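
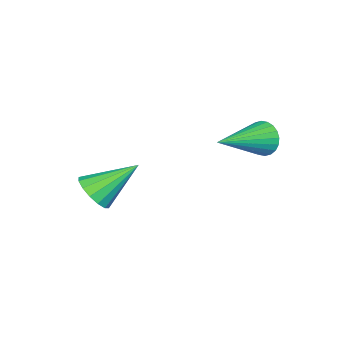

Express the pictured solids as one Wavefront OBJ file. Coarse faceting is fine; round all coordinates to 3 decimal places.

v 3.654 -3.752 -1.007
v 4.182 -3.468 -0.756
v 2.766 -2.928 -0.073
v 4.092 -3.272 -1.014
v 3.885 -3.204 -1.271
v 3.616 -3.284 -1.456
v 3.357 -3.488 -1.522
v 3.178 -3.764 -1.449
v 3.126 -4.036 -1.259
v 3.216 -4.232 -1
v 3.424 -4.299 -0.744
v 3.693 -4.22 -0.558
v 3.951 -4.015 -0.493
v 4.13 -3.74 -0.565
v -0.072 -0.872 0.283
v 0.142 -0.662 -0.225
v 1.592 -1.228 0.837
v 0.14 -0.472 -0.096
v 0.105 -0.343 0.091
v 0.044 -0.294 0.308
v -0.035 -0.333 0.52
v -0.12 -0.454 0.697
v -0.198 -0.638 0.81
v -0.256 -0.858 0.844
v -0.286 -1.081 0.792
v -0.284 -1.271 0.662
v -0.249 -1.401 0.475
v -0.188 -1.45 0.259
v -0.109 -1.411 0.046
v -0.024 -1.289 -0.13
v 0.053 -1.105 -0.244
v 0.111 -0.885 -0.277
f 2 1 4
f 2 4 3
f 4 1 5
f 4 5 3
f 5 1 6
f 5 6 3
f 6 1 7
f 6 7 3
f 7 1 8
f 7 8 3
f 8 1 9
f 8 9 3
f 9 1 10
f 9 10 3
f 10 1 11
f 10 11 3
f 11 1 12
f 11 12 3
f 12 1 13
f 12 13 3
f 13 1 14
f 13 14 3
f 14 1 2
f 14 2 3
f 16 15 18
f 16 18 17
f 18 15 19
f 18 19 17
f 19 15 20
f 19 20 17
f 20 15 21
f 20 21 17
f 21 15 22
f 21 22 17
f 22 15 23
f 22 23 17
f 23 15 24
f 23 24 17
f 24 15 25
f 24 25 17
f 25 15 26
f 25 26 17
f 26 15 27
f 26 27 17
f 27 15 28
f 27 28 17
f 28 15 29
f 28 29 17
f 29 15 30
f 29 30 17
f 30 15 31
f 30 31 17
f 31 15 32
f 31 32 17
f 32 15 16
f 32 16 17



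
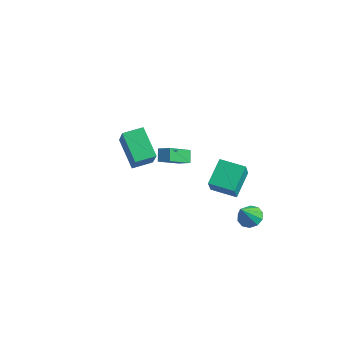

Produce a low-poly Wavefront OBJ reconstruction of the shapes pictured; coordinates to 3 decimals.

v -4.515 1.757 -1.348
v -3.781 2.038 -0.998
v -4.592 3.437 -2.537
v -3.858 3.718 -2.188
v -4.042 1.322 -1.992
v -3.308 1.603 -1.643
v -4.119 3.002 -3.182
v -3.385 3.283 -2.832
v 2.222 2.769 -3.791
v 2.978 2.616 -3.961
v 2.338 1.851 -2.449
v 2.964 3.018 -3.685
v 2.667 3.325 -3.449
v 2.2 3.42 -3.344
v 1.741 3.266 -3.409
v 1.466 2.922 -3.621
v 1.48 2.52 -3.897
v 1.777 2.213 -4.133
v 2.245 2.118 -4.238
v 2.703 2.272 -4.172
v -2.305 -3.015 3.497
v -1.328 -3.603 4.992
v -1.864 -1.888 3.653
v -0.887 -2.476 5.147
v -0.733 -3.464 2.293
v 0.244 -4.052 3.787
v -0.292 -2.337 2.448
v 0.685 -2.925 3.943
v 0.186 1.574 -1.949
v -0.398 2.998 -0.977
v 1.602 2.274 -2.124
v 1.019 3.698 -1.152
v 0.661 0.922 -0.708
v 0.078 2.346 0.264
v 2.078 1.622 -0.883
v 1.494 3.046 0.089
f 2 4 1
f 5 2 1
f 1 4 3
f 3 5 1
f 2 8 4
f 6 2 5
f 6 8 2
f 4 8 3
f 7 5 3
f 3 8 7
f 7 6 5
f 8 6 7
f 10 9 12
f 10 12 11
f 12 9 13
f 12 13 11
f 13 9 14
f 13 14 11
f 14 9 15
f 14 15 11
f 15 9 16
f 15 16 11
f 16 9 17
f 16 17 11
f 17 9 18
f 17 18 11
f 18 9 19
f 18 19 11
f 19 9 20
f 19 20 11
f 20 9 10
f 20 10 11
f 22 24 21
f 25 22 21
f 21 24 23
f 23 25 21
f 22 28 24
f 26 22 25
f 26 28 22
f 24 28 23
f 27 25 23
f 23 28 27
f 27 26 25
f 28 26 27
f 30 32 29
f 33 30 29
f 29 32 31
f 31 33 29
f 30 36 32
f 34 30 33
f 34 36 30
f 32 36 31
f 35 33 31
f 31 36 35
f 35 34 33
f 36 34 35



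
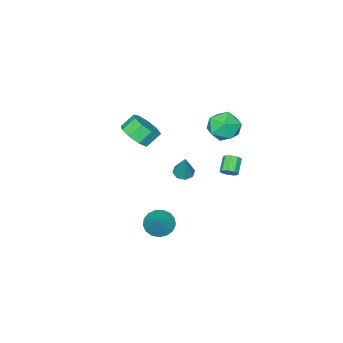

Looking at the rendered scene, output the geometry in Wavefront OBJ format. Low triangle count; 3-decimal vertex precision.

v -0.843 2.697 1.164
v -0.52 2.296 1.233
v -1.213 1.841 1.844
v -1.537 2.243 1.776
v -0.462 2.543 1.482
v -1.155 2.088 2.093
v -0.583 2.862 1.583
v -1.276 2.407 2.194
v -0.825 3.104 1.488
v -1.518 2.649 2.099
v -1.076 3.156 1.241
v -1.77 2.701 1.853
v -1.219 2.993 0.959
v -1.912 2.538 1.57
v -1.185 2.692 0.773
v -1.878 2.237 1.384
v -0.992 2.393 0.77
v -1.685 1.938 1.381
v -0.729 2.237 0.951
v -1.422 1.782 1.563
v -1.458 1.69 4.288
v -0.929 1.209 3.461
v -2.991 1.051 3.679
v -2.462 0.57 2.852
v -2.326 0.205 3.874
v -1.378 0.6 4.25
v -2.542 1.66 2.89
v -1.594 2.055 3.266
v -1.599 1.19 2.597
v -1.465 0.291 3.205
v -2.455 1.969 3.935
v -2.321 1.07 4.543
v 0.974 -2.865 2.059
v 1.627 -3.135 2.781
v 0.919 -2.866 3.522
v 0.266 -2.595 2.801
v 1.714 -2.469 2.622
v 1.006 -2.199 3.363
v 1.454 -1.987 2.199
v 0.746 -1.718 2.941
v 0.97 -1.917 1.711
v 0.262 -1.647 2.453
v 0.488 -2.289 1.386
v -0.22 -2.02 2.128
v 0.233 -2.931 1.376
v -0.475 -2.662 2.117
v 0.325 -3.542 1.686
v -0.383 -3.273 2.427
v 0.72 -3.836 2.17
v 0.012 -3.567 2.911
v 1.234 -3.675 2.603
v 0.526 -3.406 3.344
v 3.298 1.661 -1.365
v 3.958 1.773 -1.936
v 4.142 2.339 -0.255
v 3.729 2.124 -1.976
v 3.401 2.369 -1.876
v 3.05 2.452 -1.659
v 2.755 2.353 -1.375
v 2.585 2.096 -1.088
v 2.578 1.739 -0.865
v 2.736 1.364 -0.756
v 3.023 1.057 -0.786
v 3.373 0.889 -0.949
v 3.706 0.897 -1.207
v 3.945 1.08 -1.502
v 4.036 1.396 -1.764
v -4.084 -4.295 -4.404
v -3.741 -3.801 -4.674
v -3.636 -3.685 -2.716
v -4.224 -3.678 -4.59
v -4.625 -3.917 -4.397
v -4.709 -4.377 -4.208
v -4.428 -4.79 -4.133
v -3.945 -4.913 -4.217
v -3.544 -4.674 -4.41
v -3.459 -4.214 -4.6
f 2 1 5
f 2 5 3
f 3 5 6
f 3 6 4
f 5 1 7
f 5 7 6
f 6 7 8
f 6 8 4
f 7 1 9
f 7 9 8
f 8 9 10
f 8 10 4
f 9 1 11
f 9 11 10
f 10 11 12
f 10 12 4
f 11 1 13
f 11 13 12
f 12 13 14
f 12 14 4
f 13 1 15
f 13 15 14
f 14 15 16
f 14 16 4
f 15 1 17
f 15 17 16
f 16 17 18
f 16 18 4
f 17 1 19
f 17 19 18
f 18 19 20
f 18 20 4
f 19 1 2
f 19 2 20
f 20 2 3
f 20 3 4
f 21 32 26
f 21 26 22
f 21 22 28
f 21 28 31
f 21 31 32
f 22 26 30
f 26 32 25
f 32 31 23
f 31 28 27
f 28 22 29
f 24 30 25
f 24 25 23
f 24 23 27
f 24 27 29
f 24 29 30
f 25 30 26
f 23 25 32
f 27 23 31
f 29 27 28
f 30 29 22
f 34 33 37
f 34 37 35
f 35 37 38
f 35 38 36
f 37 33 39
f 37 39 38
f 38 39 40
f 38 40 36
f 39 33 41
f 39 41 40
f 40 41 42
f 40 42 36
f 41 33 43
f 41 43 42
f 42 43 44
f 42 44 36
f 43 33 45
f 43 45 44
f 44 45 46
f 44 46 36
f 45 33 47
f 45 47 46
f 46 47 48
f 46 48 36
f 47 33 49
f 47 49 48
f 48 49 50
f 48 50 36
f 49 33 51
f 49 51 50
f 50 51 52
f 50 52 36
f 51 33 34
f 51 34 52
f 52 34 35
f 52 35 36
f 54 53 56
f 54 56 55
f 56 53 57
f 56 57 55
f 57 53 58
f 57 58 55
f 58 53 59
f 58 59 55
f 59 53 60
f 59 60 55
f 60 53 61
f 60 61 55
f 61 53 62
f 61 62 55
f 62 53 63
f 62 63 55
f 63 53 64
f 63 64 55
f 64 53 65
f 64 65 55
f 65 53 66
f 65 66 55
f 66 53 67
f 66 67 55
f 67 53 54
f 67 54 55
f 69 68 71
f 69 71 70
f 71 68 72
f 71 72 70
f 72 68 73
f 72 73 70
f 73 68 74
f 73 74 70
f 74 68 75
f 74 75 70
f 75 68 76
f 75 76 70
f 76 68 77
f 76 77 70
f 77 68 69
f 77 69 70



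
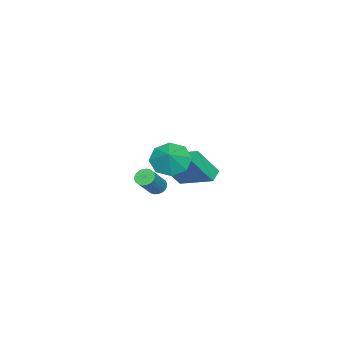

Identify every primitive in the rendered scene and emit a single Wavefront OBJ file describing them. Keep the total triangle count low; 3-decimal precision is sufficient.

v 3.199 2.106 2.089
v 3.777 2.456 1.365
v 3.941 2.374 2.811
v 3.313 2.985 1.647
v 2.782 2.999 2.187
v 2.495 2.49 2.669
v 2.62 1.757 2.812
v 3.085 1.228 2.53
v 3.616 1.214 1.99
v 3.903 1.723 1.508
v 0.588 0.034 -1.47
v 0.956 0.106 -1.83
v 2.1 0.058 -0.67
v 1.732 -0.014 -0.31
v 0.912 0.298 -1.779
v 2.057 0.25 -0.619
v 0.819 0.449 -1.681
v 1.964 0.401 -0.521
v 0.691 0.537 -1.551
v 1.835 0.489 -0.391
v 0.547 0.549 -1.408
v 1.691 0.501 -0.248
v 0.409 0.482 -1.275
v 1.554 0.434 -0.115
v 0.299 0.347 -1.172
v 1.443 0.299 -0.012
v 0.232 0.164 -1.114
v 1.376 0.116 0.046
v 0.22 -0.038 -1.11
v 1.364 -0.086 0.05
v 0.263 -0.23 -1.161
v 1.408 -0.278 -0.001
v 0.356 -0.381 -1.259
v 1.501 -0.429 -0.099
v 0.485 -0.469 -1.389
v 1.629 -0.517 -0.229
v 0.629 -0.481 -1.532
v 1.773 -0.529 -0.372
v 0.766 -0.414 -1.665
v 1.911 -0.462 -0.505
v 0.877 -0.279 -1.768
v 2.021 -0.327 -0.608
v 0.944 -0.096 -1.826
v 2.088 -0.144 -0.666
v -3.293 -0.699 -3.407
v -4.025 -0.728 -3.062
v -2.974 1.286 -2.565
v -3.706 1.257 -2.22
v -2.514 -1.497 -1.82
v -3.246 -1.526 -1.475
v -2.195 0.488 -0.978
v -2.927 0.459 -0.633
f 2 1 4
f 2 4 3
f 4 1 5
f 4 5 3
f 5 1 6
f 5 6 3
f 6 1 7
f 6 7 3
f 7 1 8
f 7 8 3
f 8 1 9
f 8 9 3
f 9 1 10
f 9 10 3
f 10 1 2
f 10 2 3
f 12 11 15
f 12 15 13
f 13 15 16
f 13 16 14
f 15 11 17
f 15 17 16
f 16 17 18
f 16 18 14
f 17 11 19
f 17 19 18
f 18 19 20
f 18 20 14
f 19 11 21
f 19 21 20
f 20 21 22
f 20 22 14
f 21 11 23
f 21 23 22
f 22 23 24
f 22 24 14
f 23 11 25
f 23 25 24
f 24 25 26
f 24 26 14
f 25 11 27
f 25 27 26
f 26 27 28
f 26 28 14
f 27 11 29
f 27 29 28
f 28 29 30
f 28 30 14
f 29 11 31
f 29 31 30
f 30 31 32
f 30 32 14
f 31 11 33
f 31 33 32
f 32 33 34
f 32 34 14
f 33 11 35
f 33 35 34
f 34 35 36
f 34 36 14
f 35 11 37
f 35 37 36
f 36 37 38
f 36 38 14
f 37 11 39
f 37 39 38
f 38 39 40
f 38 40 14
f 39 11 41
f 39 41 40
f 40 41 42
f 40 42 14
f 41 11 43
f 41 43 42
f 42 43 44
f 42 44 14
f 43 11 12
f 43 12 44
f 44 12 13
f 44 13 14
f 46 48 45
f 49 46 45
f 45 48 47
f 47 49 45
f 46 52 48
f 50 46 49
f 50 52 46
f 48 52 47
f 51 49 47
f 47 52 51
f 51 50 49
f 52 50 51



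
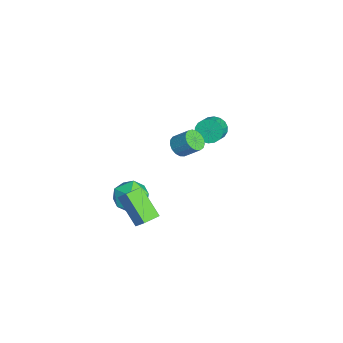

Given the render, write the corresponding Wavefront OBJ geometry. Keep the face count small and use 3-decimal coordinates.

v -4.324 2.038 -1.745
v -3.883 1.942 -2.488
v -2.854 1.485 -1.819
v -3.296 1.582 -1.075
v -3.793 2.303 -2.381
v -2.764 1.846 -1.711
v -3.808 2.611 -2.147
v -2.779 2.155 -1.478
v -3.925 2.806 -1.834
v -2.896 2.35 -1.164
v -4.122 2.849 -1.503
v -3.093 2.392 -0.833
v -4.358 2.732 -1.22
v -3.329 2.275 -0.55
v -4.588 2.477 -1.041
v -3.559 2.02 -0.371
v -4.766 2.135 -1.001
v -3.737 1.678 -0.332
v -4.856 1.774 -1.109
v -3.827 1.317 -0.439
v -4.841 1.465 -1.342
v -3.812 1.009 -0.673
v -4.724 1.27 -1.656
v -3.695 0.814 -0.986
v -4.527 1.228 -1.987
v -3.498 0.771 -1.317
v -4.291 1.345 -2.27
v -3.262 0.888 -1.6
v -4.061 1.6 -2.449
v -3.032 1.143 -1.779
v 2.165 -3.586 -1.098
v 2.855 -3.183 -0.203
v 3.538 -2.758 -2.53
v 4.228 -2.354 -1.635
v 2.712 -4.506 -1.105
v 3.402 -4.102 -0.21
v 4.085 -3.677 -2.537
v 4.775 -3.274 -1.642
v -0.531 -2.622 -3.225
v 0.351 -2.561 -4.096
v 0.129 -4.439 -2.684
v 1.011 -4.378 -3.555
v 1.068 -3.638 -2.561
v 0.66 -2.515 -2.895
v -0.18 -4.485 -3.885
v -0.588 -3.362 -4.219
v 0.567 -3.713 -4.504
v 1.339 -3.189 -3.685
v -0.859 -3.811 -3.095
v -0.087 -3.287 -2.276
v -0.099 -0.623 0.566
v 0.576 -0.945 0.502
v 1.053 -0.119 1.371
v 0.379 0.203 1.434
v 0.58 -0.687 0.253
v 1.057 0.139 1.122
v 0.43 -0.413 0.076
v 0.907 0.413 0.945
v 0.158 -0.188 0.011
v 0.635 0.638 0.88
v -0.173 -0.062 0.073
v 0.304 0.764 0.942
v -0.486 -0.065 0.248
v -0.009 0.761 1.117
v -0.711 -0.196 0.496
v -0.234 0.63 1.364
v -0.795 -0.424 0.759
v -0.318 0.402 1.628
v -0.72 -0.698 0.979
v -0.243 0.128 1.847
v -0.502 -0.955 1.104
v -0.025 -0.129 1.972
v -0.192 -1.136 1.105
v 0.285 -0.31 1.973
v 0.139 -1.199 0.983
v 0.616 -0.373 1.851
v 0.417 -1.13 0.765
v 0.894 -0.304 1.634
f 2 1 5
f 2 5 3
f 3 5 6
f 3 6 4
f 5 1 7
f 5 7 6
f 6 7 8
f 6 8 4
f 7 1 9
f 7 9 8
f 8 9 10
f 8 10 4
f 9 1 11
f 9 11 10
f 10 11 12
f 10 12 4
f 11 1 13
f 11 13 12
f 12 13 14
f 12 14 4
f 13 1 15
f 13 15 14
f 14 15 16
f 14 16 4
f 15 1 17
f 15 17 16
f 16 17 18
f 16 18 4
f 17 1 19
f 17 19 18
f 18 19 20
f 18 20 4
f 19 1 21
f 19 21 20
f 20 21 22
f 20 22 4
f 21 1 23
f 21 23 22
f 22 23 24
f 22 24 4
f 23 1 25
f 23 25 24
f 24 25 26
f 24 26 4
f 25 1 27
f 25 27 26
f 26 27 28
f 26 28 4
f 27 1 29
f 27 29 28
f 28 29 30
f 28 30 4
f 29 1 2
f 29 2 30
f 30 2 3
f 30 3 4
f 32 34 31
f 35 32 31
f 31 34 33
f 33 35 31
f 32 38 34
f 36 32 35
f 36 38 32
f 34 38 33
f 37 35 33
f 33 38 37
f 37 36 35
f 38 36 37
f 39 50 44
f 39 44 40
f 39 40 46
f 39 46 49
f 39 49 50
f 40 44 48
f 44 50 43
f 50 49 41
f 49 46 45
f 46 40 47
f 42 48 43
f 42 43 41
f 42 41 45
f 42 45 47
f 42 47 48
f 43 48 44
f 41 43 50
f 45 41 49
f 47 45 46
f 48 47 40
f 52 51 55
f 52 55 53
f 53 55 56
f 53 56 54
f 55 51 57
f 55 57 56
f 56 57 58
f 56 58 54
f 57 51 59
f 57 59 58
f 58 59 60
f 58 60 54
f 59 51 61
f 59 61 60
f 60 61 62
f 60 62 54
f 61 51 63
f 61 63 62
f 62 63 64
f 62 64 54
f 63 51 65
f 63 65 64
f 64 65 66
f 64 66 54
f 65 51 67
f 65 67 66
f 66 67 68
f 66 68 54
f 67 51 69
f 67 69 68
f 68 69 70
f 68 70 54
f 69 51 71
f 69 71 70
f 70 71 72
f 70 72 54
f 71 51 73
f 71 73 72
f 72 73 74
f 72 74 54
f 73 51 75
f 73 75 74
f 74 75 76
f 74 76 54
f 75 51 77
f 75 77 76
f 76 77 78
f 76 78 54
f 77 51 52
f 77 52 78
f 78 52 53
f 78 53 54



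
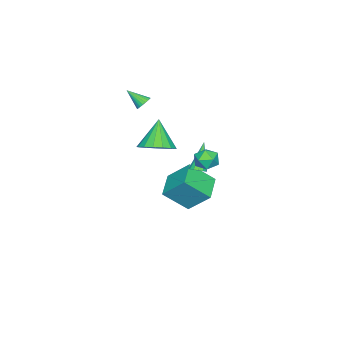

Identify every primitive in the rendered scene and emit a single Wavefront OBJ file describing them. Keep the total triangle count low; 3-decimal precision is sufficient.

v 2.222 4.283 2.221
v 2.687 4.177 2.836
v 2.013 3.043 2.164
v 2.478 2.937 2.779
v 1.792 3.292 2.867
v 1.92 4.059 2.902
v 2.78 3.161 2.098
v 2.908 3.928 2.133
v 3.031 3.484 2.76
v 2.421 3.565 3.235
v 2.279 3.655 1.765
v 1.669 3.736 2.24
v -0.938 -2.003 3.554
v -0.48 -1.8 3.754
v -0.842 -3.037 4.386
v -0.623 -1.711 3.88
v -0.814 -1.667 3.957
v -1.024 -1.674 3.973
v -1.221 -1.731 3.925
v -1.375 -1.83 3.82
v -1.462 -1.955 3.675
v -1.47 -2.087 3.511
v -1.397 -2.207 3.354
v -1.254 -2.296 3.227
v -1.063 -2.34 3.15
v -0.853 -2.333 3.135
v -0.656 -2.276 3.183
v -0.502 -2.177 3.288
v -0.414 -2.052 3.433
v -0.406 -1.92 3.597
v -3.243 -0.055 -4.464
v -2.478 -1.328 -3.154
v -3.304 1.332 -3.08
v -2.539 0.059 -1.771
v -1.621 0.461 -4.909
v -0.856 -0.812 -3.6
v -1.682 1.848 -3.526
v -0.917 0.575 -2.216
v 2.72 0.804 2.776
v 3.332 1.506 3.342
v 1.72 0.396 4.364
v 2.937 1.798 3.168
v 2.491 1.862 2.904
v 2.098 1.684 2.611
v 1.847 1.304 2.356
v 1.796 0.81 2.197
v 1.957 0.315 2.17
v 2.292 -0.069 2.283
v 2.726 -0.252 2.508
v 3.157 -0.194 2.795
v 3.489 0.093 3.078
v 3.644 0.543 3.291
v 3.588 1.053 3.386
v 1.107 2.449 0.57
v 1.527 2.429 0.859
v 0.013 2.271 2.15
v 1.466 2.686 0.845
v 1.308 2.878 0.757
v 1.097 2.956 0.62
v 0.888 2.898 0.469
v 0.738 2.719 0.345
v 0.687 2.468 0.281
v 0.749 2.212 0.295
v 0.907 2.019 0.383
v 1.118 1.941 0.521
v 1.327 1.999 0.672
v 1.476 2.178 0.796
f 1 12 6
f 1 6 2
f 1 2 8
f 1 8 11
f 1 11 12
f 2 6 10
f 6 12 5
f 12 11 3
f 11 8 7
f 8 2 9
f 4 10 5
f 4 5 3
f 4 3 7
f 4 7 9
f 4 9 10
f 5 10 6
f 3 5 12
f 7 3 11
f 9 7 8
f 10 9 2
f 14 13 16
f 14 16 15
f 16 13 17
f 16 17 15
f 17 13 18
f 17 18 15
f 18 13 19
f 18 19 15
f 19 13 20
f 19 20 15
f 20 13 21
f 20 21 15
f 21 13 22
f 21 22 15
f 22 13 23
f 22 23 15
f 23 13 24
f 23 24 15
f 24 13 25
f 24 25 15
f 25 13 26
f 25 26 15
f 26 13 27
f 26 27 15
f 27 13 28
f 27 28 15
f 28 13 29
f 28 29 15
f 29 13 30
f 29 30 15
f 30 13 14
f 30 14 15
f 32 34 31
f 35 32 31
f 31 34 33
f 33 35 31
f 32 38 34
f 36 32 35
f 36 38 32
f 34 38 33
f 37 35 33
f 33 38 37
f 37 36 35
f 38 36 37
f 40 39 42
f 40 42 41
f 42 39 43
f 42 43 41
f 43 39 44
f 43 44 41
f 44 39 45
f 44 45 41
f 45 39 46
f 45 46 41
f 46 39 47
f 46 47 41
f 47 39 48
f 47 48 41
f 48 39 49
f 48 49 41
f 49 39 50
f 49 50 41
f 50 39 51
f 50 51 41
f 51 39 52
f 51 52 41
f 52 39 53
f 52 53 41
f 53 39 40
f 53 40 41
f 55 54 57
f 55 57 56
f 57 54 58
f 57 58 56
f 58 54 59
f 58 59 56
f 59 54 60
f 59 60 56
f 60 54 61
f 60 61 56
f 61 54 62
f 61 62 56
f 62 54 63
f 62 63 56
f 63 54 64
f 63 64 56
f 64 54 65
f 64 65 56
f 65 54 66
f 65 66 56
f 66 54 67
f 66 67 56
f 67 54 55
f 67 55 56



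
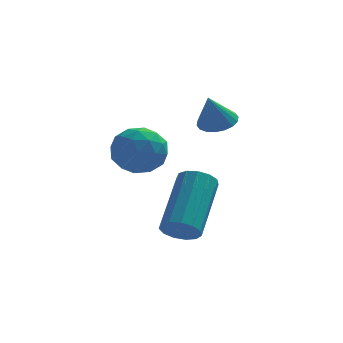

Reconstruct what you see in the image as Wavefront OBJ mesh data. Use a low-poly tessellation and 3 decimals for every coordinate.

v -0.236 2.455 1.838
v 0.07 2.921 2.109
v -0.504 2.025 2.882
v -0.186 3.022 2.084
v -0.452 3.01 2.011
v -0.675 2.888 1.903
v -0.811 2.68 1.783
v -0.833 2.428 1.673
v -0.737 2.181 1.596
v -0.541 1.988 1.567
v -0.285 1.888 1.592
v -0.02 1.9 1.666
v 0.203 2.022 1.773
v 0.339 2.229 1.894
v 0.361 2.482 2.003
v 0.265 2.729 2.08
v -1.208 -0.526 -1.349
v -0.621 -0.546 -1.515
v -0.185 1.105 -0.176
v -0.772 1.126 -0.011
v -0.776 -0.329 -1.732
v -0.34 1.322 -0.394
v -1.067 -0.175 -1.828
v -0.632 1.477 -0.489
v -1.404 -0.132 -1.772
v -0.968 1.52 -0.433
v -1.678 -0.214 -1.581
v -1.242 1.438 -0.243
v -1.803 -0.395 -1.317
v -1.367 1.257 0.021
v -1.739 -0.617 -1.063
v -1.303 1.034 0.275
v -1.506 -0.811 -0.9
v -1.071 0.84 0.438
v -1.179 -0.914 -0.88
v -0.743 0.737 0.459
v -0.861 -0.894 -1.008
v -0.425 0.758 0.33
v -0.653 -0.757 -1.245
v -0.217 0.895 0.094
v -2.517 0.548 1.768
v -1.703 0.27 1.71
v -2.977 -0.73 1.45
v -2.163 -1.008 1.392
v -2.491 -0.79 2.16
v -2.206 -0 2.356
v -2.474 -0.46 0.804
v -2.189 0.33 1
v -1.676 -0.353 1.114
v -1.687 -0.558 1.952
v -2.993 0.098 1.208
v -3.004 -0.107 2.046
v -2.069 0.521 1.767
v -2.611 -0.981 1.393
v -2.803 -0.853 1.844
v -2.325 -1.017 1.81
v -2.365 0.363 2.146
v -1.887 0.199 2.112
v -2.35 -0.424 2.377
v -2.793 -0.659 1.048
v -2.315 -0.823 1.014
v -2.355 0.557 1.35
v -1.877 0.393 1.316
v -2.33 -0.036 0.783
v -1.575 -0.009 1.383
v -1.846 -0.76 1.196
v -2.029 -0.438 0.85
v -1.861 0.027 0.966
v -1.582 -0.129 1.875
v -1.852 -0.88 1.688
v -2.045 -0.752 2.139
v -1.877 -0.287 2.255
v -1.566 -0.495 1.525
v -2.828 0.42 1.472
v -3.098 -0.331 1.285
v -2.803 -0.173 0.905
v -2.635 0.292 1.021
v -2.834 0.3 1.964
v -3.105 -0.451 1.777
v -2.819 -0.487 2.194
v -2.651 -0.022 2.31
v -3.114 0.035 1.635
f 2 1 4
f 2 4 3
f 4 1 5
f 4 5 3
f 5 1 6
f 5 6 3
f 6 1 7
f 6 7 3
f 7 1 8
f 7 8 3
f 8 1 9
f 8 9 3
f 9 1 10
f 9 10 3
f 10 1 11
f 10 11 3
f 11 1 12
f 11 12 3
f 12 1 13
f 12 13 3
f 13 1 14
f 13 14 3
f 14 1 15
f 14 15 3
f 15 1 16
f 15 16 3
f 16 1 2
f 16 2 3
f 18 17 21
f 18 21 19
f 19 21 22
f 19 22 20
f 21 17 23
f 21 23 22
f 22 23 24
f 22 24 20
f 23 17 25
f 23 25 24
f 24 25 26
f 24 26 20
f 25 17 27
f 25 27 26
f 26 27 28
f 26 28 20
f 27 17 29
f 27 29 28
f 28 29 30
f 28 30 20
f 29 17 31
f 29 31 30
f 30 31 32
f 30 32 20
f 31 17 33
f 31 33 32
f 32 33 34
f 32 34 20
f 33 17 35
f 33 35 34
f 34 35 36
f 34 36 20
f 35 17 37
f 35 37 36
f 36 37 38
f 36 38 20
f 37 17 39
f 37 39 38
f 38 39 40
f 38 40 20
f 39 17 18
f 39 18 40
f 40 18 19
f 40 19 20
f 41 78 57
f 78 52 81
f 57 81 46
f 78 81 57
f 41 57 53
f 57 46 58
f 53 58 42
f 57 58 53
f 41 53 62
f 53 42 63
f 62 63 48
f 53 63 62
f 41 62 74
f 62 48 77
f 74 77 51
f 62 77 74
f 41 74 78
f 74 51 82
f 78 82 52
f 74 82 78
f 42 58 69
f 58 46 72
f 69 72 50
f 58 72 69
f 46 81 59
f 81 52 80
f 59 80 45
f 81 80 59
f 52 82 79
f 82 51 75
f 79 75 43
f 82 75 79
f 51 77 76
f 77 48 64
f 76 64 47
f 77 64 76
f 48 63 68
f 63 42 65
f 68 65 49
f 63 65 68
f 44 70 56
f 70 50 71
f 56 71 45
f 70 71 56
f 44 56 54
f 56 45 55
f 54 55 43
f 56 55 54
f 44 54 61
f 54 43 60
f 61 60 47
f 54 60 61
f 44 61 66
f 61 47 67
f 66 67 49
f 61 67 66
f 44 66 70
f 66 49 73
f 70 73 50
f 66 73 70
f 45 71 59
f 71 50 72
f 59 72 46
f 71 72 59
f 43 55 79
f 55 45 80
f 79 80 52
f 55 80 79
f 47 60 76
f 60 43 75
f 76 75 51
f 60 75 76
f 49 67 68
f 67 47 64
f 68 64 48
f 67 64 68
f 50 73 69
f 73 49 65
f 69 65 42
f 73 65 69



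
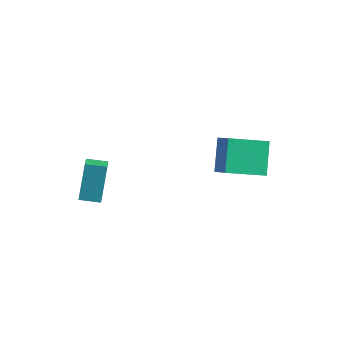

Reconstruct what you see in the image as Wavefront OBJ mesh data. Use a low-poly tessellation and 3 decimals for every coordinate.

v -2.767 -3.131 -2.799
v -2.302 -3.899 -2.255
v -3.073 -2.069 -1.037
v -2.608 -2.837 -0.493
v -1.812 -2.643 -2.927
v -1.347 -3.411 -2.383
v -2.118 -1.581 -1.165
v -1.653 -2.349 -0.621
v 2.535 0.654 -1.367
v 1.928 1.929 -0.081
v 4.052 1.988 -1.974
v 3.445 3.263 -0.688
v 3.475 0.057 -0.332
v 2.868 1.332 0.954
v 4.992 1.391 -0.939
v 4.385 2.666 0.347
f 2 4 1
f 5 2 1
f 1 4 3
f 3 5 1
f 2 8 4
f 6 2 5
f 6 8 2
f 4 8 3
f 7 5 3
f 3 8 7
f 7 6 5
f 8 6 7
f 10 12 9
f 13 10 9
f 9 12 11
f 11 13 9
f 10 16 12
f 14 10 13
f 14 16 10
f 12 16 11
f 15 13 11
f 11 16 15
f 15 14 13
f 16 14 15



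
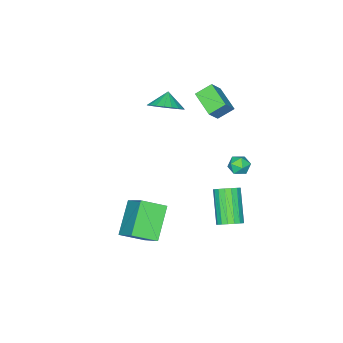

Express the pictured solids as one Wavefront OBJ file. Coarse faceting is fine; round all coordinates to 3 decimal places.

v 0.869 2.88 -2.437
v 1.493 2.835 -2.061
v 0.476 1.674 -0.508
v -0.149 1.72 -0.883
v 1.344 3.127 -1.941
v 0.327 1.967 -0.387
v 1.086 3.363 -1.934
v 0.069 2.202 -0.38
v 0.778 3.488 -2.042
v -0.239 2.327 -0.489
v 0.491 3.474 -2.241
v -0.526 2.313 -0.687
v 0.29 3.324 -2.484
v -0.727 2.163 -0.931
v 0.222 3.072 -2.717
v -0.795 1.911 -1.163
v 0.302 2.776 -2.885
v -0.715 1.616 -1.332
v 0.512 2.505 -2.951
v -0.505 1.344 -1.398
v 0.803 2.319 -2.899
v -0.214 1.158 -1.345
v 1.11 2.262 -2.741
v 0.092 1.101 -1.187
v 1.361 2.347 -2.513
v 0.344 1.186 -0.96
v 1.499 2.554 -2.268
v 0.482 1.393 -0.715
v -1.11 -3.606 2.154
v -0.267 -3.935 2.667
v -1.71 -3.974 2.906
v -0.317 -3.535 2.823
v -0.504 -3.147 2.864
v -0.796 -2.838 2.782
v -1.142 -2.663 2.592
v -1.483 -2.65 2.326
v -1.759 -2.802 2.03
v -1.923 -3.094 1.756
v -1.946 -3.474 1.551
v -1.825 -3.876 1.45
v -1.58 -4.232 1.471
v -1.254 -4.48 1.61
v -0.903 -4.576 1.843
v -0.588 -4.505 2.13
v -0.363 -4.278 2.421
v -1.571 -0.259 2.89
v -2.069 -1.703 3.43
v -2.33 0.236 3.513
v -2.828 -1.208 4.054
v -0.792 -0.192 3.786
v -1.29 -1.636 4.327
v -1.551 0.303 4.41
v -2.049 -1.141 4.95
v 3.441 -2.058 -1.856
v 4.025 -0.528 -0.432
v 2.437 -1.136 -2.434
v 3.022 0.394 -1.01
v 4.938 -1.314 -3.27
v 5.523 0.216 -1.846
v 3.935 -0.392 -3.848
v 4.519 1.138 -2.424
v -1.933 1.815 0.079
v -1.529 1.848 -0.472
v -1.611 0.772 0.252
v -1.207 0.805 -0.299
v -1.054 1.168 0.259
v -1.253 1.813 0.152
v -1.887 0.807 -0.372
v -2.086 1.452 -0.479
v -1.501 1.225 -0.751
v -0.986 1.448 -0.36
v -2.154 1.172 0.14
v -1.639 1.395 0.531
f 2 1 5
f 2 5 3
f 3 5 6
f 3 6 4
f 5 1 7
f 5 7 6
f 6 7 8
f 6 8 4
f 7 1 9
f 7 9 8
f 8 9 10
f 8 10 4
f 9 1 11
f 9 11 10
f 10 11 12
f 10 12 4
f 11 1 13
f 11 13 12
f 12 13 14
f 12 14 4
f 13 1 15
f 13 15 14
f 14 15 16
f 14 16 4
f 15 1 17
f 15 17 16
f 16 17 18
f 16 18 4
f 17 1 19
f 17 19 18
f 18 19 20
f 18 20 4
f 19 1 21
f 19 21 20
f 20 21 22
f 20 22 4
f 21 1 23
f 21 23 22
f 22 23 24
f 22 24 4
f 23 1 25
f 23 25 24
f 24 25 26
f 24 26 4
f 25 1 27
f 25 27 26
f 26 27 28
f 26 28 4
f 27 1 2
f 27 2 28
f 28 2 3
f 28 3 4
f 30 29 32
f 30 32 31
f 32 29 33
f 32 33 31
f 33 29 34
f 33 34 31
f 34 29 35
f 34 35 31
f 35 29 36
f 35 36 31
f 36 29 37
f 36 37 31
f 37 29 38
f 37 38 31
f 38 29 39
f 38 39 31
f 39 29 40
f 39 40 31
f 40 29 41
f 40 41 31
f 41 29 42
f 41 42 31
f 42 29 43
f 42 43 31
f 43 29 44
f 43 44 31
f 44 29 45
f 44 45 31
f 45 29 30
f 45 30 31
f 47 49 46
f 50 47 46
f 46 49 48
f 48 50 46
f 47 53 49
f 51 47 50
f 51 53 47
f 49 53 48
f 52 50 48
f 48 53 52
f 52 51 50
f 53 51 52
f 55 57 54
f 58 55 54
f 54 57 56
f 56 58 54
f 55 61 57
f 59 55 58
f 59 61 55
f 57 61 56
f 60 58 56
f 56 61 60
f 60 59 58
f 61 59 60
f 62 73 67
f 62 67 63
f 62 63 69
f 62 69 72
f 62 72 73
f 63 67 71
f 67 73 66
f 73 72 64
f 72 69 68
f 69 63 70
f 65 71 66
f 65 66 64
f 65 64 68
f 65 68 70
f 65 70 71
f 66 71 67
f 64 66 73
f 68 64 72
f 70 68 69
f 71 70 63



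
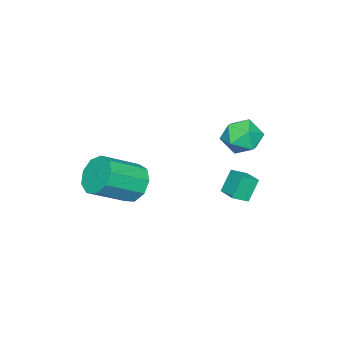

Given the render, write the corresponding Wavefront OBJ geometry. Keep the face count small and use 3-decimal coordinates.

v -1.889 0.27 0.599
v -1.291 -0.31 -0.059
v -3.309 -0.33 -0.161
v -2.711 -0.91 -0.819
v -2.76 -1.16 0.212
v -1.883 -0.789 0.681
v -2.717 0.149 -0.901
v -1.84 0.52 -0.432
v -1.803 -0.385 -0.987
v -1.829 -1.193 -0.299
v -2.771 0.553 0.079
v -2.797 -0.255 0.767
v 1.787 -3.343 -2.02
v 2.326 -3.484 -2.921
v 3.892 -4.398 -1.842
v 3.353 -4.257 -0.94
v 2.498 -2.844 -2.628
v 4.063 -3.757 -1.548
v 2.336 -2.437 -2.05
v 3.902 -3.351 -0.97
v 1.918 -2.454 -1.458
v 3.484 -3.368 -0.378
v 1.438 -2.887 -1.129
v 3.004 -3.801 -0.049
v 1.122 -3.534 -1.217
v 2.688 -4.447 -0.137
v 1.117 -4.091 -1.681
v 2.683 -5.005 -0.601
v 1.425 -4.298 -2.303
v 2.991 -5.212 -1.223
v 1.903 -4.059 -2.793
v 3.469 -4.972 -1.714
v -1.404 0.001 -3.32
v -2.019 0.144 -2.218
v -0.851 0.933 -3.133
v -1.466 1.076 -2.031
v -0.774 -0.456 -2.909
v -1.389 -0.313 -1.807
v -0.221 0.476 -2.722
v -0.836 0.619 -1.62
f 1 12 6
f 1 6 2
f 1 2 8
f 1 8 11
f 1 11 12
f 2 6 10
f 6 12 5
f 12 11 3
f 11 8 7
f 8 2 9
f 4 10 5
f 4 5 3
f 4 3 7
f 4 7 9
f 4 9 10
f 5 10 6
f 3 5 12
f 7 3 11
f 9 7 8
f 10 9 2
f 14 13 17
f 14 17 15
f 15 17 18
f 15 18 16
f 17 13 19
f 17 19 18
f 18 19 20
f 18 20 16
f 19 13 21
f 19 21 20
f 20 21 22
f 20 22 16
f 21 13 23
f 21 23 22
f 22 23 24
f 22 24 16
f 23 13 25
f 23 25 24
f 24 25 26
f 24 26 16
f 25 13 27
f 25 27 26
f 26 27 28
f 26 28 16
f 27 13 29
f 27 29 28
f 28 29 30
f 28 30 16
f 29 13 31
f 29 31 30
f 30 31 32
f 30 32 16
f 31 13 14
f 31 14 32
f 32 14 15
f 32 15 16
f 34 36 33
f 37 34 33
f 33 36 35
f 35 37 33
f 34 40 36
f 38 34 37
f 38 40 34
f 36 40 35
f 39 37 35
f 35 40 39
f 39 38 37
f 40 38 39



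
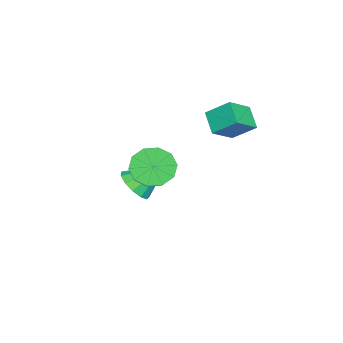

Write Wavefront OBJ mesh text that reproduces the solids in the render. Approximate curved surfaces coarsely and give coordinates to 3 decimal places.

v -0.965 0.014 -1.212
v -0.641 -0.495 -0.517
v -1.495 1.266 -0.048
v -0.251 -0.189 -0.669
v -0.087 0.181 -0.993
v -0.203 0.498 -1.386
v -0.56 0.662 -1.725
v -1.046 0.619 -1.9
v -1.506 0.384 -1.857
v -1.795 0.032 -1.609
v -1.82 -0.326 -1.235
v -1.573 -0.576 -0.854
v -1.134 -0.639 -0.586
v 1.524 1.562 1.64
v 1.882 2.064 0.892
v 3.334 2.52 1.891
v 2.976 2.018 2.64
v 1.542 2.435 1.217
v 2.993 2.89 2.216
v 1.195 2.472 1.704
v 2.646 2.928 2.704
v 0.973 2.162 2.167
v 2.425 2.618 3.166
v 0.962 1.623 2.429
v 2.414 2.078 3.428
v 1.166 1.06 2.389
v 2.618 1.516 3.388
v 1.507 0.69 2.064
v 2.958 1.145 3.063
v 1.854 0.652 1.576
v 3.305 1.108 2.576
v 2.075 0.962 1.114
v 3.527 1.418 2.113
v 2.086 1.502 0.852
v 3.538 1.957 1.851
v -3.377 3.318 2.148
v -2.318 2.713 2.932
v -3.369 4.376 2.954
v -2.31 3.771 3.738
v -2.55 3.849 1.442
v -1.491 3.244 2.226
v -2.542 4.907 2.248
v -1.483 4.302 3.032
f 2 1 4
f 2 4 3
f 4 1 5
f 4 5 3
f 5 1 6
f 5 6 3
f 6 1 7
f 6 7 3
f 7 1 8
f 7 8 3
f 8 1 9
f 8 9 3
f 9 1 10
f 9 10 3
f 10 1 11
f 10 11 3
f 11 1 12
f 11 12 3
f 12 1 13
f 12 13 3
f 13 1 2
f 13 2 3
f 15 14 18
f 15 18 16
f 16 18 19
f 16 19 17
f 18 14 20
f 18 20 19
f 19 20 21
f 19 21 17
f 20 14 22
f 20 22 21
f 21 22 23
f 21 23 17
f 22 14 24
f 22 24 23
f 23 24 25
f 23 25 17
f 24 14 26
f 24 26 25
f 25 26 27
f 25 27 17
f 26 14 28
f 26 28 27
f 27 28 29
f 27 29 17
f 28 14 30
f 28 30 29
f 29 30 31
f 29 31 17
f 30 14 32
f 30 32 31
f 31 32 33
f 31 33 17
f 32 14 34
f 32 34 33
f 33 34 35
f 33 35 17
f 34 14 15
f 34 15 35
f 35 15 16
f 35 16 17
f 37 39 36
f 40 37 36
f 36 39 38
f 38 40 36
f 37 43 39
f 41 37 40
f 41 43 37
f 39 43 38
f 42 40 38
f 38 43 42
f 42 41 40
f 43 41 42



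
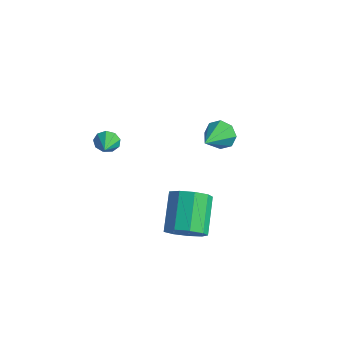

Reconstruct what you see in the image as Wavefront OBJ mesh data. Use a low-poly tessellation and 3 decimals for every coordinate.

v 3.475 -2.56 -3.032
v 4.302 -1.97 -3.12
v 3.393 -0.53 -2.015
v 2.565 -1.12 -1.928
v 3.862 -1.844 -3.647
v 2.953 -0.404 -2.542
v 3.241 -2.053 -3.886
v 2.332 -0.613 -2.781
v 2.729 -2.499 -3.726
v 1.82 -1.059 -2.621
v 2.566 -2.974 -3.241
v 1.657 -1.533 -2.136
v 2.828 -3.255 -2.659
v 1.919 -1.815 -1.554
v 3.392 -3.211 -2.251
v 2.483 -1.771 -1.147
v 3.995 -2.863 -2.209
v 3.086 -1.422 -1.105
v 4.355 -2.373 -2.552
v 3.446 -0.932 -1.448
v 0.493 3.638 -2.534
v 1.222 3.591 -2.928
v 0.827 2.042 -1.726
v 1.267 3.885 -2.366
v 0.859 4.034 -1.903
v 0.236 3.951 -1.81
v -0.236 3.685 -2.141
v -0.281 3.391 -2.702
v 0.127 3.242 -3.165
v 0.75 3.325 -3.259
v -2.887 -0.646 -1.936
v -2.547 -0.65 -2.489
v -2.293 -1.454 -1.564
v -2.357 -0.375 -2.196
v -2.415 -0.227 -1.78
v -2.694 -0.275 -1.438
v -3.064 -0.497 -1.328
v -3.351 -0.788 -1.503
v -3.421 -1.013 -1.88
v -3.241 -1.066 -2.283
v -2.896 -0.922 -2.524
f 2 1 5
f 2 5 3
f 3 5 6
f 3 6 4
f 5 1 7
f 5 7 6
f 6 7 8
f 6 8 4
f 7 1 9
f 7 9 8
f 8 9 10
f 8 10 4
f 9 1 11
f 9 11 10
f 10 11 12
f 10 12 4
f 11 1 13
f 11 13 12
f 12 13 14
f 12 14 4
f 13 1 15
f 13 15 14
f 14 15 16
f 14 16 4
f 15 1 17
f 15 17 16
f 16 17 18
f 16 18 4
f 17 1 19
f 17 19 18
f 18 19 20
f 18 20 4
f 19 1 2
f 19 2 20
f 20 2 3
f 20 3 4
f 22 21 24
f 22 24 23
f 24 21 25
f 24 25 23
f 25 21 26
f 25 26 23
f 26 21 27
f 26 27 23
f 27 21 28
f 27 28 23
f 28 21 29
f 28 29 23
f 29 21 30
f 29 30 23
f 30 21 22
f 30 22 23
f 32 31 34
f 32 34 33
f 34 31 35
f 34 35 33
f 35 31 36
f 35 36 33
f 36 31 37
f 36 37 33
f 37 31 38
f 37 38 33
f 38 31 39
f 38 39 33
f 39 31 40
f 39 40 33
f 40 31 41
f 40 41 33
f 41 31 32
f 41 32 33



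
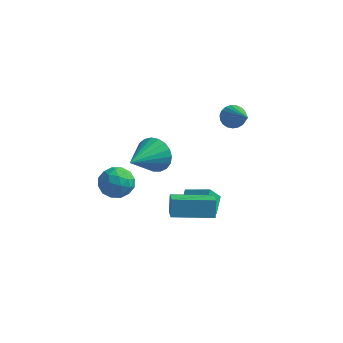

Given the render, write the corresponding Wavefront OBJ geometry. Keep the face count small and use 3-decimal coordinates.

v -0.75 0.952 -3.117
v -1.057 0.402 -2.29
v -0.923 1.843 -2.589
v -1.23 1.292 -1.761
v 0.53 0.928 -2.659
v 0.223 0.377 -1.831
v 0.357 1.818 -2.13
v 0.05 1.268 -1.303
v -4.251 -1.081 0.327
v -3.444 -0.823 0.672
v -3.556 -1.817 -0.752
v -2.749 -1.559 -0.407
v -3.272 -2.155 0.049
v -3.702 -1.7 0.716
v -3.298 -0.94 -0.796
v -3.728 -0.485 -0.129
v -2.855 -0.736 -0.023
v -2.839 -1.487 0.5
v -4.161 -1.153 -0.58
v -4.145 -1.904 -0.057
v -3.909 -0.887 0.594
v -3.091 -1.753 -0.674
v -3.399 -2.103 -0.406
v -2.924 -1.951 -0.203
v -4.06 -1.402 0.621
v -3.586 -1.251 0.823
v -3.484 -2.034 0.457
v -3.414 -1.389 -0.903
v -2.94 -1.238 -0.701
v -4.076 -0.689 0.123
v -3.601 -0.537 0.326
v -3.516 -0.606 -0.537
v -3.088 -0.685 0.389
v -2.679 -1.118 -0.246
v -3.003 -0.754 -0.475
v -3.255 -0.486 -0.082
v -3.078 -1.126 0.696
v -2.67 -1.559 0.061
v -2.977 -1.909 0.33
v -3.23 -1.641 0.722
v -2.732 -1.075 0.288
v -4.33 -1.081 -0.141
v -3.922 -1.514 -0.776
v -3.77 -0.999 -0.802
v -4.023 -0.731 -0.41
v -4.321 -1.522 0.166
v -3.912 -1.955 -0.469
v -3.745 -2.154 0.002
v -3.997 -1.886 0.395
v -4.268 -1.565 -0.368
v -2.877 1.447 0.128
v -2.387 1.627 0.981
v -3.263 -0.367 0.732
v -2.775 1.741 1.078
v -3.18 1.805 1.011
v -3.533 1.807 0.791
v -3.772 1.747 0.456
v -3.857 1.635 0.065
v -3.772 1.49 -0.316
v -3.532 1.337 -0.619
v -3.179 1.204 -0.794
v -2.774 1.113 -0.809
v -2.386 1.079 -0.662
v -2.084 1.109 -0.379
v -1.918 1.197 -0.008
v -1.918 1.329 0.387
v -2.084 1.481 0.737
v 0.735 2.251 3.395
v 1.07 2.085 2.864
v 1.945 1.009 4.545
v 1.207 2.301 2.952
v 1.263 2.507 3.117
v 1.227 2.67 3.33
v 1.107 2.76 3.554
v 0.922 2.762 3.751
v 0.704 2.675 3.886
v 0.492 2.516 3.937
v 0.322 2.31 3.894
v 0.224 2.094 3.765
v 0.213 1.905 3.571
v 0.293 1.776 3.348
v 0.45 1.729 3.132
v 0.655 1.772 2.962
v 0.875 1.898 2.867
v -0.309 -2.395 -0.597
v -0.44 -2.005 0.281
v -0.795 -1.491 -1.071
v -0.925 -1.101 -0.192
v 1.485 -1.499 -0.728
v 1.355 -1.109 0.151
v 1 -0.595 -1.201
v 0.869 -0.205 -0.323
f 2 4 1
f 5 2 1
f 1 4 3
f 3 5 1
f 2 8 4
f 6 2 5
f 6 8 2
f 4 8 3
f 7 5 3
f 3 8 7
f 7 6 5
f 8 6 7
f 9 46 25
f 46 20 49
f 25 49 14
f 46 49 25
f 9 25 21
f 25 14 26
f 21 26 10
f 25 26 21
f 9 21 30
f 21 10 31
f 30 31 16
f 21 31 30
f 9 30 42
f 30 16 45
f 42 45 19
f 30 45 42
f 9 42 46
f 42 19 50
f 46 50 20
f 42 50 46
f 10 26 37
f 26 14 40
f 37 40 18
f 26 40 37
f 14 49 27
f 49 20 48
f 27 48 13
f 49 48 27
f 20 50 47
f 50 19 43
f 47 43 11
f 50 43 47
f 19 45 44
f 45 16 32
f 44 32 15
f 45 32 44
f 16 31 36
f 31 10 33
f 36 33 17
f 31 33 36
f 12 38 24
f 38 18 39
f 24 39 13
f 38 39 24
f 12 24 22
f 24 13 23
f 22 23 11
f 24 23 22
f 12 22 29
f 22 11 28
f 29 28 15
f 22 28 29
f 12 29 34
f 29 15 35
f 34 35 17
f 29 35 34
f 12 34 38
f 34 17 41
f 38 41 18
f 34 41 38
f 13 39 27
f 39 18 40
f 27 40 14
f 39 40 27
f 11 23 47
f 23 13 48
f 47 48 20
f 23 48 47
f 15 28 44
f 28 11 43
f 44 43 19
f 28 43 44
f 17 35 36
f 35 15 32
f 36 32 16
f 35 32 36
f 18 41 37
f 41 17 33
f 37 33 10
f 41 33 37
f 52 51 54
f 52 54 53
f 54 51 55
f 54 55 53
f 55 51 56
f 55 56 53
f 56 51 57
f 56 57 53
f 57 51 58
f 57 58 53
f 58 51 59
f 58 59 53
f 59 51 60
f 59 60 53
f 60 51 61
f 60 61 53
f 61 51 62
f 61 62 53
f 62 51 63
f 62 63 53
f 63 51 64
f 63 64 53
f 64 51 65
f 64 65 53
f 65 51 66
f 65 66 53
f 66 51 67
f 66 67 53
f 67 51 52
f 67 52 53
f 69 68 71
f 69 71 70
f 71 68 72
f 71 72 70
f 72 68 73
f 72 73 70
f 73 68 74
f 73 74 70
f 74 68 75
f 74 75 70
f 75 68 76
f 75 76 70
f 76 68 77
f 76 77 70
f 77 68 78
f 77 78 70
f 78 68 79
f 78 79 70
f 79 68 80
f 79 80 70
f 80 68 81
f 80 81 70
f 81 68 82
f 81 82 70
f 82 68 83
f 82 83 70
f 83 68 84
f 83 84 70
f 84 68 69
f 84 69 70
f 86 88 85
f 89 86 85
f 85 88 87
f 87 89 85
f 86 92 88
f 90 86 89
f 90 92 86
f 88 92 87
f 91 89 87
f 87 92 91
f 91 90 89
f 92 90 91



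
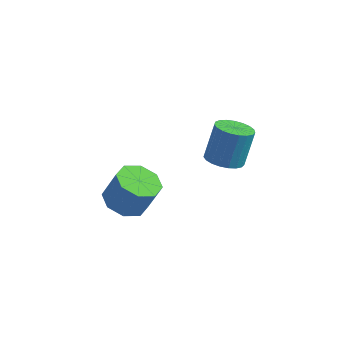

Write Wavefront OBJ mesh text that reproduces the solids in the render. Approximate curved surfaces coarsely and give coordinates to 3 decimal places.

v -0.788 1.863 -3.008
v 0.148 1.546 -3.365
v 0.763 1.72 -1.909
v -0.172 2.037 -1.552
v 0.051 2.342 -3.42
v 0.666 2.516 -1.964
v -0.536 2.857 -3.233
v 0.079 3.031 -1.777
v -1.271 2.79 -2.915
v -0.656 2.964 -1.459
v -1.723 2.18 -2.651
v -1.108 2.354 -1.195
v -1.626 1.384 -2.596
v -1.011 1.558 -1.14
v -1.039 0.869 -2.783
v -0.424 1.043 -1.327
v -0.304 0.936 -3.101
v 0.311 1.11 -1.645
v 3.771 2.063 1.494
v 4.357 2.608 1.239
v 4.494 3.223 2.872
v 3.909 2.677 3.126
v 4.063 2.791 1.195
v 4.2 3.406 2.827
v 3.719 2.849 1.202
v 3.856 3.463 2.835
v 3.383 2.77 1.26
v 3.52 3.385 2.893
v 3.115 2.569 1.358
v 3.252 3.184 2.991
v 2.96 2.28 1.48
v 3.097 2.895 3.113
v 2.946 1.954 1.604
v 3.083 2.569 3.237
v 3.074 1.647 1.709
v 3.211 2.261 3.342
v 3.323 1.411 1.777
v 3.46 2.026 3.409
v 3.649 1.288 1.795
v 3.787 1.903 3.428
v 3.997 1.299 1.762
v 4.134 1.914 3.395
v 4.305 1.442 1.682
v 4.443 2.057 3.315
v 4.522 1.693 1.57
v 4.659 2.307 3.203
v 4.608 2.007 1.444
v 4.745 2.622 3.077
v 4.55 2.331 1.327
v 4.687 2.945 2.96
f 2 1 5
f 2 5 3
f 3 5 6
f 3 6 4
f 5 1 7
f 5 7 6
f 6 7 8
f 6 8 4
f 7 1 9
f 7 9 8
f 8 9 10
f 8 10 4
f 9 1 11
f 9 11 10
f 10 11 12
f 10 12 4
f 11 1 13
f 11 13 12
f 12 13 14
f 12 14 4
f 13 1 15
f 13 15 14
f 14 15 16
f 14 16 4
f 15 1 17
f 15 17 16
f 16 17 18
f 16 18 4
f 17 1 2
f 17 2 18
f 18 2 3
f 18 3 4
f 20 19 23
f 20 23 21
f 21 23 24
f 21 24 22
f 23 19 25
f 23 25 24
f 24 25 26
f 24 26 22
f 25 19 27
f 25 27 26
f 26 27 28
f 26 28 22
f 27 19 29
f 27 29 28
f 28 29 30
f 28 30 22
f 29 19 31
f 29 31 30
f 30 31 32
f 30 32 22
f 31 19 33
f 31 33 32
f 32 33 34
f 32 34 22
f 33 19 35
f 33 35 34
f 34 35 36
f 34 36 22
f 35 19 37
f 35 37 36
f 36 37 38
f 36 38 22
f 37 19 39
f 37 39 38
f 38 39 40
f 38 40 22
f 39 19 41
f 39 41 40
f 40 41 42
f 40 42 22
f 41 19 43
f 41 43 42
f 42 43 44
f 42 44 22
f 43 19 45
f 43 45 44
f 44 45 46
f 44 46 22
f 45 19 47
f 45 47 46
f 46 47 48
f 46 48 22
f 47 19 49
f 47 49 48
f 48 49 50
f 48 50 22
f 49 19 20
f 49 20 50
f 50 20 21
f 50 21 22



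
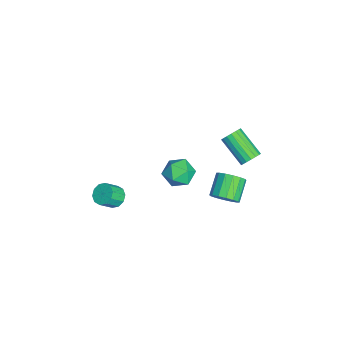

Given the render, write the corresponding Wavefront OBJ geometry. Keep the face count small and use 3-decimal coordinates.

v -3.177 0.81 -0.993
v -2.588 0.374 -0.314
v -3.492 -0.634 -1.646
v -2.903 -1.07 -0.967
v -3.771 -0.662 -0.688
v -3.576 0.231 -0.284
v -2.504 -0.491 -1.676
v -2.309 0.402 -1.272
v -2.172 -0.43 -0.736
v -2.955 -0.535 -0.125
v -3.125 0.275 -1.835
v -3.908 0.17 -1.224
v -1.444 3.713 2.103
v -0.948 3.472 2.408
v -2.1 2.406 3.442
v -2.596 2.647 3.137
v -1.023 3.713 2.572
v -2.176 2.648 3.606
v -1.195 3.954 2.629
v -2.348 2.889 3.663
v -1.424 4.14 2.565
v -2.577 3.075 3.6
v -1.657 4.228 2.396
v -2.81 3.163 3.43
v -1.841 4.198 2.159
v -2.994 3.132 3.193
v -1.935 4.057 1.91
v -3.088 2.991 2.944
v -1.915 3.837 1.704
v -3.068 2.771 2.739
v -1.788 3.588 1.59
v -2.941 2.523 2.625
v -1.582 3.368 1.594
v -2.735 2.303 2.628
v -1.344 3.227 1.714
v -2.497 2.162 2.748
v -1.129 3.198 1.923
v -2.282 2.132 2.957
v -0.986 3.286 2.173
v -2.139 2.22 3.208
v -1.404 -3.528 -1.493
v -0.921 -3.05 -1.377
v -0.472 -3.693 -0.591
v -0.956 -4.172 -0.707
v -1.251 -2.968 -1.121
v -0.803 -3.611 -0.335
v -1.641 -3.1 -1.007
v -1.192 -3.743 -0.221
v -1.939 -3.395 -1.078
v -1.491 -4.039 -0.293
v -2.034 -3.742 -1.308
v -1.586 -4.385 -0.523
v -1.888 -4.007 -1.609
v -1.439 -4.65 -0.823
v -1.557 -4.089 -1.865
v -1.109 -4.732 -1.079
v -1.168 -3.957 -1.979
v -0.719 -4.6 -1.193
v -0.869 -3.661 -1.907
v -0.421 -4.305 -1.122
v -0.774 -3.315 -1.677
v -0.326 -3.958 -0.892
v -0.357 2.34 -0.342
v 0.016 2.017 0.325
v -1.11 2.378 1.13
v -1.483 2.7 0.462
v 0.141 2.428 0.316
v -0.985 2.789 1.12
v 0.133 2.815 0.13
v -0.993 3.176 0.934
v -0.007 3.075 -0.182
v -1.133 3.436 0.622
v -0.241 3.138 -0.537
v -1.366 3.499 0.267
v -0.505 2.987 -0.84
v -1.631 3.348 -0.036
v -0.73 2.662 -1.01
v -1.856 3.023 -0.205
v -0.855 2.251 -1
v -1.981 2.612 -0.196
v -0.847 1.864 -0.814
v -1.973 2.225 -0.01
v -0.707 1.604 -0.502
v -1.833 1.965 0.302
v -0.474 1.541 -0.147
v -1.599 1.902 0.657
v -0.209 1.692 0.156
v -1.335 2.053 0.96
f 1 12 6
f 1 6 2
f 1 2 8
f 1 8 11
f 1 11 12
f 2 6 10
f 6 12 5
f 12 11 3
f 11 8 7
f 8 2 9
f 4 10 5
f 4 5 3
f 4 3 7
f 4 7 9
f 4 9 10
f 5 10 6
f 3 5 12
f 7 3 11
f 9 7 8
f 10 9 2
f 14 13 17
f 14 17 15
f 15 17 18
f 15 18 16
f 17 13 19
f 17 19 18
f 18 19 20
f 18 20 16
f 19 13 21
f 19 21 20
f 20 21 22
f 20 22 16
f 21 13 23
f 21 23 22
f 22 23 24
f 22 24 16
f 23 13 25
f 23 25 24
f 24 25 26
f 24 26 16
f 25 13 27
f 25 27 26
f 26 27 28
f 26 28 16
f 27 13 29
f 27 29 28
f 28 29 30
f 28 30 16
f 29 13 31
f 29 31 30
f 30 31 32
f 30 32 16
f 31 13 33
f 31 33 32
f 32 33 34
f 32 34 16
f 33 13 35
f 33 35 34
f 34 35 36
f 34 36 16
f 35 13 37
f 35 37 36
f 36 37 38
f 36 38 16
f 37 13 39
f 37 39 38
f 38 39 40
f 38 40 16
f 39 13 14
f 39 14 40
f 40 14 15
f 40 15 16
f 42 41 45
f 42 45 43
f 43 45 46
f 43 46 44
f 45 41 47
f 45 47 46
f 46 47 48
f 46 48 44
f 47 41 49
f 47 49 48
f 48 49 50
f 48 50 44
f 49 41 51
f 49 51 50
f 50 51 52
f 50 52 44
f 51 41 53
f 51 53 52
f 52 53 54
f 52 54 44
f 53 41 55
f 53 55 54
f 54 55 56
f 54 56 44
f 55 41 57
f 55 57 56
f 56 57 58
f 56 58 44
f 57 41 59
f 57 59 58
f 58 59 60
f 58 60 44
f 59 41 61
f 59 61 60
f 60 61 62
f 60 62 44
f 61 41 42
f 61 42 62
f 62 42 43
f 62 43 44
f 64 63 67
f 64 67 65
f 65 67 68
f 65 68 66
f 67 63 69
f 67 69 68
f 68 69 70
f 68 70 66
f 69 63 71
f 69 71 70
f 70 71 72
f 70 72 66
f 71 63 73
f 71 73 72
f 72 73 74
f 72 74 66
f 73 63 75
f 73 75 74
f 74 75 76
f 74 76 66
f 75 63 77
f 75 77 76
f 76 77 78
f 76 78 66
f 77 63 79
f 77 79 78
f 78 79 80
f 78 80 66
f 79 63 81
f 79 81 80
f 80 81 82
f 80 82 66
f 81 63 83
f 81 83 82
f 82 83 84
f 82 84 66
f 83 63 85
f 83 85 84
f 84 85 86
f 84 86 66
f 85 63 87
f 85 87 86
f 86 87 88
f 86 88 66
f 87 63 64
f 87 64 88
f 88 64 65
f 88 65 66



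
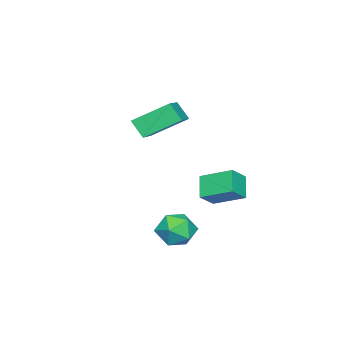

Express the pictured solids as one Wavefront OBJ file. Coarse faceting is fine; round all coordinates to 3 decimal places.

v 1.588 3.184 -2.842
v 2.448 2.66 -3.24
v 0.572 2.44 -4.06
v 1.432 1.916 -4.458
v 1.038 1.65 -3.485
v 1.666 2.11 -2.732
v 1.354 2.99 -4.568
v 1.982 3.45 -3.815
v 2.304 2.54 -4.306
v 2.108 1.712 -3.637
v 0.912 3.388 -3.663
v 0.716 2.56 -2.994
v -1.904 -1.168 1.441
v -2.807 0.399 2.526
v -1.78 -0.47 0.536
v -2.683 1.098 1.621
v 0.043 -0.558 2.179
v -0.86 1.01 3.264
v 0.167 0.141 1.274
v -0.736 1.708 2.359
v -2.512 2.487 -3.728
v -3.431 2.027 -2.793
v -2.613 4.165 -3.003
v -3.533 3.705 -2.068
v -1.607 2.215 -2.972
v -2.527 1.755 -2.037
v -1.709 3.893 -2.247
v -2.628 3.433 -1.312
f 1 12 6
f 1 6 2
f 1 2 8
f 1 8 11
f 1 11 12
f 2 6 10
f 6 12 5
f 12 11 3
f 11 8 7
f 8 2 9
f 4 10 5
f 4 5 3
f 4 3 7
f 4 7 9
f 4 9 10
f 5 10 6
f 3 5 12
f 7 3 11
f 9 7 8
f 10 9 2
f 14 16 13
f 17 14 13
f 13 16 15
f 15 17 13
f 14 20 16
f 18 14 17
f 18 20 14
f 16 20 15
f 19 17 15
f 15 20 19
f 19 18 17
f 20 18 19
f 22 24 21
f 25 22 21
f 21 24 23
f 23 25 21
f 22 28 24
f 26 22 25
f 26 28 22
f 24 28 23
f 27 25 23
f 23 28 27
f 27 26 25
f 28 26 27



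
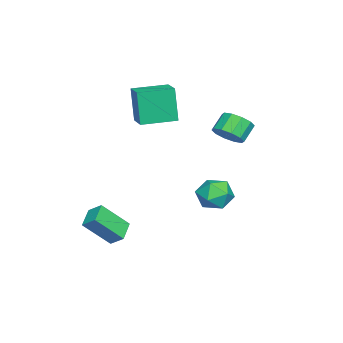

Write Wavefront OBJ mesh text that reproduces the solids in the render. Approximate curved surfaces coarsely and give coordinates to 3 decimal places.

v -0.665 1.911 -1.417
v 0.188 1.567 -1.831
v -0.828 0.513 -0.589
v 0.025 0.169 -1.003
v 0.058 0.925 -0.335
v 0.159 1.789 -0.847
v -0.799 0.291 -1.573
v -0.698 1.155 -2.085
v 0.106 0.565 -1.928
v 0.635 0.957 -1.163
v -1.275 1.123 -1.257
v -0.746 1.515 -0.492
v -0.299 1.646 2.728
v 0.127 2.354 2.878
v -0.615 2.642 3.623
v -1.041 1.934 3.472
v -0.215 2.45 2.5
v -0.957 2.738 3.245
v -0.59 2.239 2.209
v -1.332 2.527 2.953
v -0.853 1.801 2.116
v -1.595 2.09 2.86
v -0.905 1.304 2.256
v -1.647 1.593 3.001
v -0.725 0.938 2.577
v -1.467 1.226 3.322
v -0.383 0.842 2.955
v -1.125 1.13 3.7
v -0.008 1.053 3.247
v -0.75 1.341 3.991
v 0.255 1.49 3.34
v -0.487 1.779 4.084
v 0.307 1.987 3.199
v -0.435 2.276 3.944
v -2.237 -3.538 2.234
v -2.51 -3.794 4.208
v -3.23 -1.966 2.299
v -3.503 -2.222 4.274
v -1.177 -2.878 2.466
v -1.45 -3.134 4.441
v -2.17 -1.306 2.532
v -2.443 -1.562 4.506
v 2.448 -2.867 -2.716
v 3.04 -4.017 -1.379
v 2.611 -2.185 -2.201
v 3.203 -3.335 -0.864
v 3.517 -2.805 -3.136
v 4.109 -3.955 -1.799
v 3.68 -2.123 -2.621
v 4.272 -3.273 -1.284
f 1 12 6
f 1 6 2
f 1 2 8
f 1 8 11
f 1 11 12
f 2 6 10
f 6 12 5
f 12 11 3
f 11 8 7
f 8 2 9
f 4 10 5
f 4 5 3
f 4 3 7
f 4 7 9
f 4 9 10
f 5 10 6
f 3 5 12
f 7 3 11
f 9 7 8
f 10 9 2
f 14 13 17
f 14 17 15
f 15 17 18
f 15 18 16
f 17 13 19
f 17 19 18
f 18 19 20
f 18 20 16
f 19 13 21
f 19 21 20
f 20 21 22
f 20 22 16
f 21 13 23
f 21 23 22
f 22 23 24
f 22 24 16
f 23 13 25
f 23 25 24
f 24 25 26
f 24 26 16
f 25 13 27
f 25 27 26
f 26 27 28
f 26 28 16
f 27 13 29
f 27 29 28
f 28 29 30
f 28 30 16
f 29 13 31
f 29 31 30
f 30 31 32
f 30 32 16
f 31 13 33
f 31 33 32
f 32 33 34
f 32 34 16
f 33 13 14
f 33 14 34
f 34 14 15
f 34 15 16
f 36 38 35
f 39 36 35
f 35 38 37
f 37 39 35
f 36 42 38
f 40 36 39
f 40 42 36
f 38 42 37
f 41 39 37
f 37 42 41
f 41 40 39
f 42 40 41
f 44 46 43
f 47 44 43
f 43 46 45
f 45 47 43
f 44 50 46
f 48 44 47
f 48 50 44
f 46 50 45
f 49 47 45
f 45 50 49
f 49 48 47
f 50 48 49



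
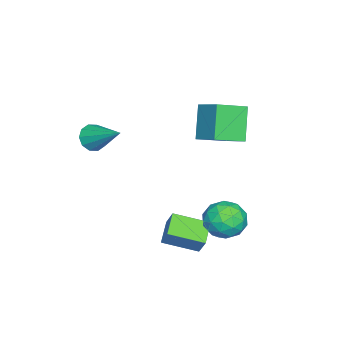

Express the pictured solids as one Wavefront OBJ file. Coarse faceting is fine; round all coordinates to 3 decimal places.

v 3.614 -0.646 -2.194
v 2.52 -0.772 -1.694
v 3.203 0.878 -2.708
v 2.108 0.752 -2.208
v 3.972 -0.252 -1.312
v 2.877 -0.378 -0.812
v 3.56 1.272 -1.826
v 2.466 1.146 -1.326
v -2.22 0.505 2.857
v -1.243 -0.574 3.36
v -1.392 1.583 3.56
v -0.415 0.504 4.063
v -1.205 0.716 1.337
v -0.228 -0.363 1.84
v -0.377 1.794 2.04
v 0.6 0.715 2.543
v 2.491 -3.978 2.89
v 2.733 -3.679 2.294
v 3.229 -2.502 3.93
v 2.328 -3.527 2.366
v 1.985 -3.548 2.639
v 1.835 -3.732 3.008
v 1.936 -4.011 3.332
v 2.248 -4.277 3.487
v 2.654 -4.428 3.415
v 2.997 -4.408 3.142
v 3.147 -4.223 2.773
v 3.046 -3.945 2.449
v 1.744 2.492 -1.236
v 2.329 2.379 -0.408
v 2.311 1.061 -1.832
v 2.896 0.948 -1.004
v 1.882 0.877 -0.925
v 1.531 1.761 -0.557
v 3.109 1.679 -1.683
v 2.758 2.563 -1.315
v 3.172 1.877 -0.684
v 2.414 1.381 -0.216
v 2.226 2.059 -2.024
v 1.468 1.563 -1.556
v 1.986 2.561 -0.77
v 2.654 0.879 -1.47
v 2.057 0.837 -1.424
v 2.401 0.771 -0.937
v 1.518 2.198 -0.857
v 1.861 2.131 -0.371
v 1.599 1.248 -0.674
v 2.779 1.309 -1.869
v 3.122 1.242 -1.383
v 2.239 2.669 -1.303
v 2.583 2.603 -0.816
v 3.041 2.192 -1.566
v 2.826 2.2 -0.446
v 3.16 1.359 -0.796
v 3.285 1.788 -1.195
v 3.078 2.308 -0.979
v 2.38 1.908 -0.17
v 2.714 1.067 -0.52
v 2.118 1.025 -0.474
v 1.912 1.545 -0.258
v 2.876 1.613 -0.333
v 1.926 2.373 -1.72
v 2.26 1.532 -2.07
v 2.728 1.895 -1.982
v 2.522 2.415 -1.766
v 1.48 2.081 -1.444
v 1.814 1.24 -1.794
v 1.562 1.132 -1.261
v 1.355 1.652 -1.045
v 1.764 1.827 -1.907
f 2 4 1
f 5 2 1
f 1 4 3
f 3 5 1
f 2 8 4
f 6 2 5
f 6 8 2
f 4 8 3
f 7 5 3
f 3 8 7
f 7 6 5
f 8 6 7
f 10 12 9
f 13 10 9
f 9 12 11
f 11 13 9
f 10 16 12
f 14 10 13
f 14 16 10
f 12 16 11
f 15 13 11
f 11 16 15
f 15 14 13
f 16 14 15
f 18 17 20
f 18 20 19
f 20 17 21
f 20 21 19
f 21 17 22
f 21 22 19
f 22 17 23
f 22 23 19
f 23 17 24
f 23 24 19
f 24 17 25
f 24 25 19
f 25 17 26
f 25 26 19
f 26 17 27
f 26 27 19
f 27 17 28
f 27 28 19
f 28 17 18
f 28 18 19
f 29 66 45
f 66 40 69
f 45 69 34
f 66 69 45
f 29 45 41
f 45 34 46
f 41 46 30
f 45 46 41
f 29 41 50
f 41 30 51
f 50 51 36
f 41 51 50
f 29 50 62
f 50 36 65
f 62 65 39
f 50 65 62
f 29 62 66
f 62 39 70
f 66 70 40
f 62 70 66
f 30 46 57
f 46 34 60
f 57 60 38
f 46 60 57
f 34 69 47
f 69 40 68
f 47 68 33
f 69 68 47
f 40 70 67
f 70 39 63
f 67 63 31
f 70 63 67
f 39 65 64
f 65 36 52
f 64 52 35
f 65 52 64
f 36 51 56
f 51 30 53
f 56 53 37
f 51 53 56
f 32 58 44
f 58 38 59
f 44 59 33
f 58 59 44
f 32 44 42
f 44 33 43
f 42 43 31
f 44 43 42
f 32 42 49
f 42 31 48
f 49 48 35
f 42 48 49
f 32 49 54
f 49 35 55
f 54 55 37
f 49 55 54
f 32 54 58
f 54 37 61
f 58 61 38
f 54 61 58
f 33 59 47
f 59 38 60
f 47 60 34
f 59 60 47
f 31 43 67
f 43 33 68
f 67 68 40
f 43 68 67
f 35 48 64
f 48 31 63
f 64 63 39
f 48 63 64
f 37 55 56
f 55 35 52
f 56 52 36
f 55 52 56
f 38 61 57
f 61 37 53
f 57 53 30
f 61 53 57



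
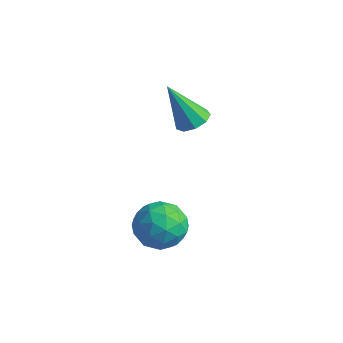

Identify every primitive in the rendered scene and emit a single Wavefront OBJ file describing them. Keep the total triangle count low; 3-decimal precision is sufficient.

v -0.06 -0.214 1.441
v 0.783 -0.312 1.048
v -0.283 -1.708 1.332
v 0.56 -1.806 0.939
v 0.489 -1.567 1.842
v 0.627 -0.644 1.909
v -0.127 -1.376 0.471
v 0.011 -0.453 0.538
v 0.742 -1.03 0.449
v 1.123 -1.148 1.296
v -0.623 -0.872 1.084
v -0.242 -0.99 1.931
v 0.381 -0.132 1.254
v 0.119 -1.888 1.126
v 0.077 -1.748 1.656
v 0.573 -1.805 1.426
v 0.289 -0.327 1.76
v 0.785 -0.385 1.529
v 0.612 -1.122 1.995
v -0.285 -1.635 0.851
v 0.211 -1.693 0.62
v -0.073 -0.215 0.954
v 0.423 -0.272 0.724
v -0.112 -0.898 0.385
v 0.853 -0.611 0.671
v 0.722 -1.489 0.607
v 0.318 -1.237 0.332
v 0.399 -0.694 0.371
v 1.077 -0.681 1.169
v 0.946 -1.559 1.105
v 0.903 -1.419 1.635
v 0.984 -0.876 1.675
v 1.053 -1.103 0.817
v -0.446 -0.461 1.275
v -0.577 -1.339 1.211
v -0.484 -1.144 0.705
v -0.403 -0.601 0.745
v -0.222 -0.531 1.773
v -0.353 -1.409 1.709
v 0.101 -1.326 2.009
v 0.182 -0.783 2.048
v -0.553 -0.917 1.563
v -1.96 2.77 2.756
v -1.471 2.368 2.851
v -2.66 2.29 4.344
v -1.373 2.763 3.013
v -1.551 3.161 3.055
v -1.919 3.376 2.957
v -2.307 3.307 2.766
v -2.532 2.987 2.57
v -2.489 2.565 2.461
v -2.199 2.239 2.49
v -1.797 2.161 2.644
f 1 38 17
f 38 12 41
f 17 41 6
f 38 41 17
f 1 17 13
f 17 6 18
f 13 18 2
f 17 18 13
f 1 13 22
f 13 2 23
f 22 23 8
f 13 23 22
f 1 22 34
f 22 8 37
f 34 37 11
f 22 37 34
f 1 34 38
f 34 11 42
f 38 42 12
f 34 42 38
f 2 18 29
f 18 6 32
f 29 32 10
f 18 32 29
f 6 41 19
f 41 12 40
f 19 40 5
f 41 40 19
f 12 42 39
f 42 11 35
f 39 35 3
f 42 35 39
f 11 37 36
f 37 8 24
f 36 24 7
f 37 24 36
f 8 23 28
f 23 2 25
f 28 25 9
f 23 25 28
f 4 30 16
f 30 10 31
f 16 31 5
f 30 31 16
f 4 16 14
f 16 5 15
f 14 15 3
f 16 15 14
f 4 14 21
f 14 3 20
f 21 20 7
f 14 20 21
f 4 21 26
f 21 7 27
f 26 27 9
f 21 27 26
f 4 26 30
f 26 9 33
f 30 33 10
f 26 33 30
f 5 31 19
f 31 10 32
f 19 32 6
f 31 32 19
f 3 15 39
f 15 5 40
f 39 40 12
f 15 40 39
f 7 20 36
f 20 3 35
f 36 35 11
f 20 35 36
f 9 27 28
f 27 7 24
f 28 24 8
f 27 24 28
f 10 33 29
f 33 9 25
f 29 25 2
f 33 25 29
f 44 43 46
f 44 46 45
f 46 43 47
f 46 47 45
f 47 43 48
f 47 48 45
f 48 43 49
f 48 49 45
f 49 43 50
f 49 50 45
f 50 43 51
f 50 51 45
f 51 43 52
f 51 52 45
f 52 43 53
f 52 53 45
f 53 43 44
f 53 44 45



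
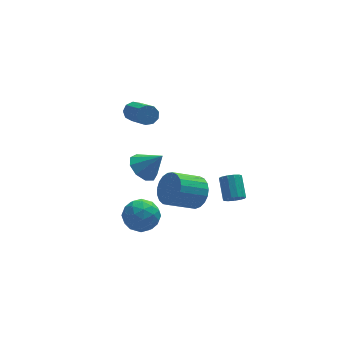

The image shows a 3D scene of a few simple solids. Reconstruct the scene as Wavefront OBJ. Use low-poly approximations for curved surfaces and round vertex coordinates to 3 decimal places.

v -1.414 2.544 2.298
v -1.232 2.297 1.853
v -1.004 0.549 2.918
v -1.186 0.796 3.362
v -0.95 2.447 2.039
v -0.722 0.699 3.103
v -0.885 2.643 2.346
v -0.657 0.894 3.41
v -1.068 2.792 2.63
v -0.839 1.043 3.695
v -1.412 2.825 2.759
v -1.184 1.077 3.823
v -1.758 2.727 2.672
v -1.529 0.979 3.737
v -1.942 2.544 2.41
v -1.714 0.795 3.475
v -1.88 2.36 2.095
v -1.651 0.612 3.16
v -1.599 2.263 1.876
v -1.371 0.514 2.94
v -2.089 -0.007 -1.902
v -1.276 0.213 -2.333
v -2.364 -1.073 -2.967
v -1.551 -0.853 -3.398
v -1.539 -1.28 -2.553
v -1.369 -0.621 -1.895
v -2.271 -0.239 -3.405
v -2.101 0.42 -2.747
v -1.388 0.07 -3.261
v -0.936 -0.574 -2.735
v -2.704 -0.286 -2.565
v -2.252 -0.93 -2.039
v -1.658 0.196 -2.024
v -1.982 -1.056 -3.276
v -1.975 -1.307 -2.78
v -1.497 -1.178 -3.032
v -1.713 -0.294 -1.767
v -1.235 -0.165 -2.02
v -1.39 -1.042 -2.149
v -2.405 -0.695 -3.28
v -1.927 -0.566 -3.533
v -2.143 0.318 -2.268
v -1.665 0.447 -2.52
v -2.25 0.182 -3.151
v -1.246 0.241 -2.823
v -1.408 -0.385 -3.449
v -1.831 -0.024 -3.453
v -1.731 0.363 -3.066
v -0.98 -0.137 -2.513
v -1.142 -0.763 -3.139
v -1.135 -1.014 -2.643
v -1.035 -0.627 -2.256
v -1.046 -0.221 -3.059
v -2.498 -0.097 -2.161
v -2.66 -0.723 -2.787
v -2.605 -0.233 -3.044
v -2.505 0.154 -2.657
v -2.232 -0.475 -1.851
v -2.394 -1.101 -2.477
v -1.909 -1.223 -2.234
v -1.809 -0.836 -1.847
v -2.594 -0.639 -2.241
v -1.945 -1.508 1.727
v -1.608 -2.065 1.244
v -1.155 -1.852 2.673
v -1.34 -1.583 1.194
v -1.354 -1.066 1.394
v -1.646 -0.756 1.749
v -2.077 -0.799 2.094
v -2.447 -1.173 2.267
v -2.582 -1.705 2.188
v -2.419 -2.144 1.892
v -2.035 -2.286 1.52
v 1.165 1.123 -2.974
v 1.642 0.938 -2.221
v 0.271 0.692 -1.414
v -0.205 0.877 -2.166
v 1.592 1.312 -2.192
v 0.221 1.066 -1.385
v 1.468 1.653 -2.299
v 0.097 1.407 -1.491
v 1.292 1.903 -2.522
v -0.079 1.657 -1.714
v 1.094 2.018 -2.823
v -0.277 1.772 -2.015
v 0.908 1.978 -3.15
v -0.463 1.732 -2.343
v 0.767 1.79 -3.447
v -0.604 1.544 -2.64
v 0.695 1.487 -3.662
v -0.676 1.241 -2.855
v 0.704 1.121 -3.758
v -0.667 0.875 -2.95
v 0.793 0.756 -3.718
v -0.578 0.51 -2.911
v 0.946 0.454 -3.55
v -0.425 0.208 -2.742
v 1.138 0.267 -3.282
v -0.233 0.021 -2.474
v 1.334 0.229 -2.961
v -0.037 -0.017 -2.153
v 1.501 0.345 -2.642
v 0.13 0.099 -1.834
v 1.61 0.596 -2.38
v 0.239 0.35 -1.572
v 2.017 -2.3 -0.646
v 2.351 -2.556 -0.34
v 2.416 -1.595 0.392
v 2.083 -1.34 0.086
v 2.513 -2.415 -0.54
v 2.578 -1.454 0.193
v 2.518 -2.238 -0.773
v 2.583 -1.277 -0.04
v 2.364 -2.08 -0.966
v 2.429 -1.12 -0.233
v 2.099 -1.993 -1.057
v 2.165 -1.032 -0.325
v 1.809 -2.003 -1.018
v 1.875 -1.042 -0.286
v 1.585 -2.107 -0.861
v 1.65 -1.146 -0.129
v 1.498 -2.273 -0.636
v 1.563 -1.312 0.097
v 1.576 -2.448 -0.414
v 1.641 -1.487 0.319
v 1.794 -2.575 -0.265
v 1.859 -1.614 0.467
v 2.083 -2.616 -0.238
v 2.148 -1.655 0.494
f 2 1 5
f 2 5 3
f 3 5 6
f 3 6 4
f 5 1 7
f 5 7 6
f 6 7 8
f 6 8 4
f 7 1 9
f 7 9 8
f 8 9 10
f 8 10 4
f 9 1 11
f 9 11 10
f 10 11 12
f 10 12 4
f 11 1 13
f 11 13 12
f 12 13 14
f 12 14 4
f 13 1 15
f 13 15 14
f 14 15 16
f 14 16 4
f 15 1 17
f 15 17 16
f 16 17 18
f 16 18 4
f 17 1 19
f 17 19 18
f 18 19 20
f 18 20 4
f 19 1 2
f 19 2 20
f 20 2 3
f 20 3 4
f 21 58 37
f 58 32 61
f 37 61 26
f 58 61 37
f 21 37 33
f 37 26 38
f 33 38 22
f 37 38 33
f 21 33 42
f 33 22 43
f 42 43 28
f 33 43 42
f 21 42 54
f 42 28 57
f 54 57 31
f 42 57 54
f 21 54 58
f 54 31 62
f 58 62 32
f 54 62 58
f 22 38 49
f 38 26 52
f 49 52 30
f 38 52 49
f 26 61 39
f 61 32 60
f 39 60 25
f 61 60 39
f 32 62 59
f 62 31 55
f 59 55 23
f 62 55 59
f 31 57 56
f 57 28 44
f 56 44 27
f 57 44 56
f 28 43 48
f 43 22 45
f 48 45 29
f 43 45 48
f 24 50 36
f 50 30 51
f 36 51 25
f 50 51 36
f 24 36 34
f 36 25 35
f 34 35 23
f 36 35 34
f 24 34 41
f 34 23 40
f 41 40 27
f 34 40 41
f 24 41 46
f 41 27 47
f 46 47 29
f 41 47 46
f 24 46 50
f 46 29 53
f 50 53 30
f 46 53 50
f 25 51 39
f 51 30 52
f 39 52 26
f 51 52 39
f 23 35 59
f 35 25 60
f 59 60 32
f 35 60 59
f 27 40 56
f 40 23 55
f 56 55 31
f 40 55 56
f 29 47 48
f 47 27 44
f 48 44 28
f 47 44 48
f 30 53 49
f 53 29 45
f 49 45 22
f 53 45 49
f 64 63 66
f 64 66 65
f 66 63 67
f 66 67 65
f 67 63 68
f 67 68 65
f 68 63 69
f 68 69 65
f 69 63 70
f 69 70 65
f 70 63 71
f 70 71 65
f 71 63 72
f 71 72 65
f 72 63 73
f 72 73 65
f 73 63 64
f 73 64 65
f 75 74 78
f 75 78 76
f 76 78 79
f 76 79 77
f 78 74 80
f 78 80 79
f 79 80 81
f 79 81 77
f 80 74 82
f 80 82 81
f 81 82 83
f 81 83 77
f 82 74 84
f 82 84 83
f 83 84 85
f 83 85 77
f 84 74 86
f 84 86 85
f 85 86 87
f 85 87 77
f 86 74 88
f 86 88 87
f 87 88 89
f 87 89 77
f 88 74 90
f 88 90 89
f 89 90 91
f 89 91 77
f 90 74 92
f 90 92 91
f 91 92 93
f 91 93 77
f 92 74 94
f 92 94 93
f 93 94 95
f 93 95 77
f 94 74 96
f 94 96 95
f 95 96 97
f 95 97 77
f 96 74 98
f 96 98 97
f 97 98 99
f 97 99 77
f 98 74 100
f 98 100 99
f 99 100 101
f 99 101 77
f 100 74 102
f 100 102 101
f 101 102 103
f 101 103 77
f 102 74 104
f 102 104 103
f 103 104 105
f 103 105 77
f 104 74 75
f 104 75 105
f 105 75 76
f 105 76 77
f 107 106 110
f 107 110 108
f 108 110 111
f 108 111 109
f 110 106 112
f 110 112 111
f 111 112 113
f 111 113 109
f 112 106 114
f 112 114 113
f 113 114 115
f 113 115 109
f 114 106 116
f 114 116 115
f 115 116 117
f 115 117 109
f 116 106 118
f 116 118 117
f 117 118 119
f 117 119 109
f 118 106 120
f 118 120 119
f 119 120 121
f 119 121 109
f 120 106 122
f 120 122 121
f 121 122 123
f 121 123 109
f 122 106 124
f 122 124 123
f 123 124 125
f 123 125 109
f 124 106 126
f 124 126 125
f 125 126 127
f 125 127 109
f 126 106 128
f 126 128 127
f 127 128 129
f 127 129 109
f 128 106 107
f 128 107 129
f 129 107 108
f 129 108 109



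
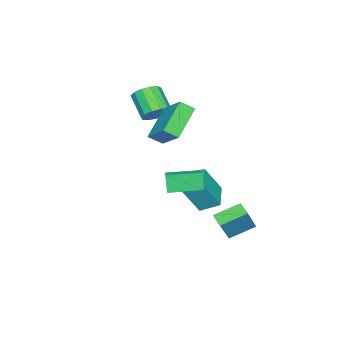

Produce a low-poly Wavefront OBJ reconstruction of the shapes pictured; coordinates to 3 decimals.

v 0.063 -1.512 2.516
v -1.621 -1.559 3.787
v -0.326 -0.88 2.025
v -2.01 -0.927 3.295
v 0.89 -0.113 3.665
v -0.794 -0.16 4.935
v 0.501 0.519 3.173
v -1.183 0.472 4.444
v 3.012 1.339 0.935
v 2.739 1.073 1.913
v 2.092 2.809 1.078
v 1.819 2.543 2.056
v 3.901 1.857 1.324
v 3.628 1.591 2.302
v 2.981 3.327 1.467
v 2.708 3.061 2.445
v -2.327 0.205 -2.259
v -1.603 -0.392 -0.688
v -2.674 1.197 -1.723
v -1.95 0.601 -0.151
v -0.97 0.879 -2.629
v -0.246 0.283 -1.057
v -1.317 1.872 -2.092
v -0.593 1.275 -0.521
v -2.086 -2.273 2.992
v -1.451 -2.797 2.89
v -2.119 -3.812 3.947
v -2.754 -3.287 4.048
v -1.331 -2.511 3.24
v -1.999 -3.526 4.297
v -1.451 -2.15 3.511
v -2.119 -3.164 4.568
v -1.772 -1.827 3.617
v -2.44 -2.842 4.674
v -2.193 -1.646 3.525
v -2.861 -2.661 4.582
v -2.581 -1.664 3.263
v -3.248 -2.679 4.32
v -2.811 -1.875 2.915
v -3.479 -2.89 3.972
v -2.811 -2.213 2.591
v -3.479 -3.227 3.648
v -2.581 -2.569 2.395
v -3.249 -3.584 3.451
v -2.194 -2.832 2.387
v -2.861 -3.846 3.444
v -1.772 -2.917 2.572
v -2.44 -3.931 3.629
v 0.011 2.685 -2.868
v 0.815 2.632 -1.555
v -0.964 3.662 -2.232
v -0.161 3.61 -0.919
v 0.501 3.35 -3.141
v 1.304 3.298 -1.828
v -0.475 4.328 -2.505
v 0.329 4.275 -1.192
f 2 4 1
f 5 2 1
f 1 4 3
f 3 5 1
f 2 8 4
f 6 2 5
f 6 8 2
f 4 8 3
f 7 5 3
f 3 8 7
f 7 6 5
f 8 6 7
f 10 12 9
f 13 10 9
f 9 12 11
f 11 13 9
f 10 16 12
f 14 10 13
f 14 16 10
f 12 16 11
f 15 13 11
f 11 16 15
f 15 14 13
f 16 14 15
f 18 20 17
f 21 18 17
f 17 20 19
f 19 21 17
f 18 24 20
f 22 18 21
f 22 24 18
f 20 24 19
f 23 21 19
f 19 24 23
f 23 22 21
f 24 22 23
f 26 25 29
f 26 29 27
f 27 29 30
f 27 30 28
f 29 25 31
f 29 31 30
f 30 31 32
f 30 32 28
f 31 25 33
f 31 33 32
f 32 33 34
f 32 34 28
f 33 25 35
f 33 35 34
f 34 35 36
f 34 36 28
f 35 25 37
f 35 37 36
f 36 37 38
f 36 38 28
f 37 25 39
f 37 39 38
f 38 39 40
f 38 40 28
f 39 25 41
f 39 41 40
f 40 41 42
f 40 42 28
f 41 25 43
f 41 43 42
f 42 43 44
f 42 44 28
f 43 25 45
f 43 45 44
f 44 45 46
f 44 46 28
f 45 25 47
f 45 47 46
f 46 47 48
f 46 48 28
f 47 25 26
f 47 26 48
f 48 26 27
f 48 27 28
f 50 52 49
f 53 50 49
f 49 52 51
f 51 53 49
f 50 56 52
f 54 50 53
f 54 56 50
f 52 56 51
f 55 53 51
f 51 56 55
f 55 54 53
f 56 54 55

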